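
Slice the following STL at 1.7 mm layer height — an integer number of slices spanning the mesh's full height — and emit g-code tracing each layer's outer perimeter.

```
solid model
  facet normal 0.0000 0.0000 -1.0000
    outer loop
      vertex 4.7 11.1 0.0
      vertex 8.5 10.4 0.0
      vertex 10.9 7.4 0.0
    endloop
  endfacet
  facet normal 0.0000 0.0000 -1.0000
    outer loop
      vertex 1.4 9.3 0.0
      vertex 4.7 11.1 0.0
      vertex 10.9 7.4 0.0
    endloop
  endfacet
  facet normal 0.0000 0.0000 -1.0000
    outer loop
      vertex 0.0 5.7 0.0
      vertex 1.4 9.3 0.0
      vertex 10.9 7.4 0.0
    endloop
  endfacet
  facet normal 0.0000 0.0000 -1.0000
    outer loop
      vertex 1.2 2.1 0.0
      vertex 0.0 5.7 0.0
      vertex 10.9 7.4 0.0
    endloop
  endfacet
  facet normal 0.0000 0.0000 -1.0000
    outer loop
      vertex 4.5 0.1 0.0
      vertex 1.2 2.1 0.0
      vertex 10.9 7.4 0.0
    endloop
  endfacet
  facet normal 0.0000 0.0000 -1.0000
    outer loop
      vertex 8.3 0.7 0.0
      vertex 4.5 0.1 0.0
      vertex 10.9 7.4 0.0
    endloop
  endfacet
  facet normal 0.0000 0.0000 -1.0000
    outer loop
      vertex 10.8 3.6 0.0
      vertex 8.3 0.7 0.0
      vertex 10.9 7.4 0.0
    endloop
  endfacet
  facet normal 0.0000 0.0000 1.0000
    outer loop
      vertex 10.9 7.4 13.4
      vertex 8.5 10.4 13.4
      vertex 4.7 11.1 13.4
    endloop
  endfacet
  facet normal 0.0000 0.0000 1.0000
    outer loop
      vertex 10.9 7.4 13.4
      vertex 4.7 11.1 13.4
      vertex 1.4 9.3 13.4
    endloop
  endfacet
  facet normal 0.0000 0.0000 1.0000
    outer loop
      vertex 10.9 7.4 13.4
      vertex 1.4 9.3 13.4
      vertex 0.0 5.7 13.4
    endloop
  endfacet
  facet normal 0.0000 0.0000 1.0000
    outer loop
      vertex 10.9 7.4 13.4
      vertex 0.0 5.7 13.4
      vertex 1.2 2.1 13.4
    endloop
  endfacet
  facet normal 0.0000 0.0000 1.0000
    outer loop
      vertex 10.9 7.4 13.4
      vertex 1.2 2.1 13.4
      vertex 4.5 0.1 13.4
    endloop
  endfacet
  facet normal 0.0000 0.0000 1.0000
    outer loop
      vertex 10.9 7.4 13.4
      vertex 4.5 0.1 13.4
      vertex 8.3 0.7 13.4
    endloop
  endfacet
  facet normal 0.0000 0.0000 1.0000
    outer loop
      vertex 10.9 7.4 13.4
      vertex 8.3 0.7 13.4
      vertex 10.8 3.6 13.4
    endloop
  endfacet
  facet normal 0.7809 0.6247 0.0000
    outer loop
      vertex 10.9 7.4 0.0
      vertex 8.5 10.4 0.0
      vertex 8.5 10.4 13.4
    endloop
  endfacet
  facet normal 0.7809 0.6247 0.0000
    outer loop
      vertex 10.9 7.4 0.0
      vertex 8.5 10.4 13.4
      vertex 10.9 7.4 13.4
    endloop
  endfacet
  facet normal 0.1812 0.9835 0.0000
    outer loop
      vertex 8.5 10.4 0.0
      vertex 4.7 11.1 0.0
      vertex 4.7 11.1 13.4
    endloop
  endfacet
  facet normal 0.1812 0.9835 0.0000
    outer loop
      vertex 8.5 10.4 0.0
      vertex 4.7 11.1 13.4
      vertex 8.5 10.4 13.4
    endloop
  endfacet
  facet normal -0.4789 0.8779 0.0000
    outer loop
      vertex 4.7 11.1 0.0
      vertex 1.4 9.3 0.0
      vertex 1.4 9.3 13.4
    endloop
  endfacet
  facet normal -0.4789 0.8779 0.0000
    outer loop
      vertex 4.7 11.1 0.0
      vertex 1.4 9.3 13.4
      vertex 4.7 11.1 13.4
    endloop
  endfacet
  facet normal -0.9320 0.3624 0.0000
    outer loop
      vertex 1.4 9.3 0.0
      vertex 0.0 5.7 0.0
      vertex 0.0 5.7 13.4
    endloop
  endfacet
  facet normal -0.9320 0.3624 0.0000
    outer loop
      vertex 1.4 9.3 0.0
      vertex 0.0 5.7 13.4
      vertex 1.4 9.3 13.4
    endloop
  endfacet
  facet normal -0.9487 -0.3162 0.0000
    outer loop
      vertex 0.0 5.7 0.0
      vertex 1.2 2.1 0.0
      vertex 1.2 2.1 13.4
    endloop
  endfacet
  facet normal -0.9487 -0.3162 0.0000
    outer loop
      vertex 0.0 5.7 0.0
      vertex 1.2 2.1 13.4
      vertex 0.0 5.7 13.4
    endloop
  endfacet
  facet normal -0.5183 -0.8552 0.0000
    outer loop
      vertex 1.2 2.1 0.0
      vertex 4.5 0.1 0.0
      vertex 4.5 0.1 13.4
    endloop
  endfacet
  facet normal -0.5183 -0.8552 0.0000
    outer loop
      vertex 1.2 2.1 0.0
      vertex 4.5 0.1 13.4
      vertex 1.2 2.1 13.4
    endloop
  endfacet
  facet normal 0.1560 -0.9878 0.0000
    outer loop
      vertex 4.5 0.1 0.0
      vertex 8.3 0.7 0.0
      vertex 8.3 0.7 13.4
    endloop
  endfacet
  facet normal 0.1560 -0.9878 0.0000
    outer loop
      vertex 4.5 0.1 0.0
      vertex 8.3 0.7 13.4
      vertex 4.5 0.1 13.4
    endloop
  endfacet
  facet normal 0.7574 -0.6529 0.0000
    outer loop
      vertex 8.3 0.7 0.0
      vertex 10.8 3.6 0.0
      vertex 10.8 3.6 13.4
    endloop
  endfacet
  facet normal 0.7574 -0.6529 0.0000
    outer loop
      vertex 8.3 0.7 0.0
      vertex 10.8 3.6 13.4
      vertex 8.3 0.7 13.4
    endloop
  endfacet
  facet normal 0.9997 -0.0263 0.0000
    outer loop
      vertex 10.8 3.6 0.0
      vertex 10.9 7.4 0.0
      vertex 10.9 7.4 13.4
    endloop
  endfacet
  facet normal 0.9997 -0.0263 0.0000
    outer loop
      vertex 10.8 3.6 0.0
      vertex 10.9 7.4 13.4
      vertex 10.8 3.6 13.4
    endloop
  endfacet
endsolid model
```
; perimeter-only toolpath
G21 ; units = mm
G90 ; absolute positioning
G28 ; home
; layer 1
G0 Z1.7
G0 X10.9 Y7.4
G1 X8.5 Y10.4
G1 X4.7 Y11.1
G1 X1.4 Y9.3
G1 X0.0 Y5.7
G1 X1.2 Y2.1
G1 X4.5 Y0.1
G1 X8.3 Y0.7
G1 X10.8 Y3.6
G1 X10.9 Y7.4
; layer 2
G0 Z3.4
G0 X10.9 Y7.4
G1 X8.5 Y10.4
G1 X4.7 Y11.1
G1 X1.4 Y9.3
G1 X0.0 Y5.7
G1 X1.2 Y2.1
G1 X4.5 Y0.1
G1 X8.3 Y0.7
G1 X10.8 Y3.6
G1 X10.9 Y7.4
; layer 3
G0 Z5.0
G0 X10.9 Y7.4
G1 X8.5 Y10.4
G1 X4.7 Y11.1
G1 X1.4 Y9.3
G1 X0.0 Y5.7
G1 X1.2 Y2.1
G1 X4.5 Y0.1
G1 X8.3 Y0.7
G1 X10.8 Y3.6
G1 X10.9 Y7.4
; layer 4
G0 Z6.7
G0 X10.9 Y7.4
G1 X8.5 Y10.4
G1 X4.7 Y11.1
G1 X1.4 Y9.3
G1 X0.0 Y5.7
G1 X1.2 Y2.1
G1 X4.5 Y0.1
G1 X8.3 Y0.7
G1 X10.8 Y3.6
G1 X10.9 Y7.4
; layer 5
G0 Z8.4
G0 X10.9 Y7.4
G1 X8.5 Y10.4
G1 X4.7 Y11.1
G1 X1.4 Y9.3
G1 X0.0 Y5.7
G1 X1.2 Y2.1
G1 X4.5 Y0.1
G1 X8.3 Y0.7
G1 X10.8 Y3.6
G1 X10.9 Y7.4
; layer 6
G0 Z10.1
G0 X10.9 Y7.4
G1 X8.5 Y10.4
G1 X4.7 Y11.1
G1 X1.4 Y9.3
G1 X0.0 Y5.7
G1 X1.2 Y2.1
G1 X4.5 Y0.1
G1 X8.3 Y0.7
G1 X10.8 Y3.6
G1 X10.9 Y7.4
; layer 7
G0 Z11.7
G0 X10.9 Y7.4
G1 X8.5 Y10.4
G1 X4.7 Y11.1
G1 X1.4 Y9.3
G1 X0.0 Y5.7
G1 X1.2 Y2.1
G1 X4.5 Y0.1
G1 X8.3 Y0.7
G1 X10.8 Y3.6
G1 X10.9 Y7.4
; layer 8
G0 Z13.4
G0 X10.9 Y7.4
G1 X8.5 Y10.4
G1 X4.7 Y11.1
G1 X1.4 Y9.3
G1 X0.0 Y5.7
G1 X1.2 Y2.1
G1 X4.5 Y0.1
G1 X8.3 Y0.7
G1 X10.8 Y3.6
G1 X10.9 Y7.4
M2 ; end

The solid is a regular 9-sided prism (a cylinder approximated with 9 flat sides), circumscribed radius ≈ 5.6 mm, height ≈ 13.4 mm. Slicing at Δz = 1.7 mm — 8 equal slices spanning the solid's height, so layer i sits at z = i·h/8 — gives 8 non-empty perimeters. Each is a 9-segment closed polygon; G0 lifts to the layer z and rapids to the start vertex, then G1 traces the edges.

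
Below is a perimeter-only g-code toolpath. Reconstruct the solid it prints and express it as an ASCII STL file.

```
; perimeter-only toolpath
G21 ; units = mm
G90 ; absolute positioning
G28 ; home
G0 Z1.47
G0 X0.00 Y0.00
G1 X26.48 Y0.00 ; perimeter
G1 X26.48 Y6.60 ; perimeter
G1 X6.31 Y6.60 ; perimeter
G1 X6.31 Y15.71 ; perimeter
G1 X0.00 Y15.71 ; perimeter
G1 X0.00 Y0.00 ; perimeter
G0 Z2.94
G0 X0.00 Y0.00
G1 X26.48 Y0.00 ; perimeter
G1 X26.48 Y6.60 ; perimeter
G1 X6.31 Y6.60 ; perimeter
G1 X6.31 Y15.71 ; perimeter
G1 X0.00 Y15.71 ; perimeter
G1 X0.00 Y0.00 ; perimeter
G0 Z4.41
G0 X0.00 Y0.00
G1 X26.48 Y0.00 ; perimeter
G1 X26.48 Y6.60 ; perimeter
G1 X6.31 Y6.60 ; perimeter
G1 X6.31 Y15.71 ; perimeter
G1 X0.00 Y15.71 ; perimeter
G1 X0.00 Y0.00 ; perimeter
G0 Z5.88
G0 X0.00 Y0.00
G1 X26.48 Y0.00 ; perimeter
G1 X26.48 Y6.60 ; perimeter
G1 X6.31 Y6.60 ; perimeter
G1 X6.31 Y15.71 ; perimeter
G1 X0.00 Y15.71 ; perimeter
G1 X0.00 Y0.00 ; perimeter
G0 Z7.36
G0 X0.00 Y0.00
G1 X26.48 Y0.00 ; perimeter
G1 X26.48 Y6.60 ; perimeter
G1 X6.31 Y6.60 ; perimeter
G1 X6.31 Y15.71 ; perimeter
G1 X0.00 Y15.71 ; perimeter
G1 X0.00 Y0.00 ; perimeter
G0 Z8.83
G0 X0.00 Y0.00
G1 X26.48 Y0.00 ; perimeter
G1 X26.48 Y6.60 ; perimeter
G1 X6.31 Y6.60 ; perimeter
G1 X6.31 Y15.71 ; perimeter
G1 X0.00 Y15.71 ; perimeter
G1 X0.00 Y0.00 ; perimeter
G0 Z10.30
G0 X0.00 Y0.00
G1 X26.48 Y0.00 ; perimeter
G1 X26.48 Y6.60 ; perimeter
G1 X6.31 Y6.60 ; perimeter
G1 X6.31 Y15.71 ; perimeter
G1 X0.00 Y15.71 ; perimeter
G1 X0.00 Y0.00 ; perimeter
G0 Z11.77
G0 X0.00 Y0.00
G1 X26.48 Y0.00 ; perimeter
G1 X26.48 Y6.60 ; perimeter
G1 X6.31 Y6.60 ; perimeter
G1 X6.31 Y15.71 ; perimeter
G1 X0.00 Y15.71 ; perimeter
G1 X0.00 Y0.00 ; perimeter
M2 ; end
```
solid part
  facet normal 0.0000 0.0000 -1.0000
    outer loop
      vertex 26.48 6.60 0.00
      vertex 26.48 0.00 0.00
      vertex 0.00 0.00 0.00
    endloop
  endfacet
  facet normal 0.0000 0.0000 -1.0000
    outer loop
      vertex 6.31 6.60 0.00
      vertex 26.48 6.60 0.00
      vertex 0.00 0.00 0.00
    endloop
  endfacet
  facet normal 0.0000 0.0000 -1.0000
    outer loop
      vertex 6.31 15.71 0.00
      vertex 6.31 6.60 0.00
      vertex 0.00 0.00 0.00
    endloop
  endfacet
  facet normal 0.0000 0.0000 -1.0000
    outer loop
      vertex 0.00 15.71 0.00
      vertex 6.31 15.71 0.00
      vertex 0.00 0.00 0.00
    endloop
  endfacet
  facet normal 0.0000 0.0000 1.0000
    outer loop
      vertex 0.00 0.00 11.77
      vertex 26.48 0.00 11.77
      vertex 26.48 6.60 11.77
    endloop
  endfacet
  facet normal 0.0000 0.0000 1.0000
    outer loop
      vertex 0.00 0.00 11.77
      vertex 26.48 6.60 11.77
      vertex 6.31 6.60 11.77
    endloop
  endfacet
  facet normal 0.0000 0.0000 1.0000
    outer loop
      vertex 0.00 0.00 11.77
      vertex 6.31 6.60 11.77
      vertex 6.31 15.71 11.77
    endloop
  endfacet
  facet normal 0.0000 0.0000 1.0000
    outer loop
      vertex 0.00 0.00 11.77
      vertex 6.31 15.71 11.77
      vertex 0.00 15.71 11.77
    endloop
  endfacet
  facet normal 0.0000 -1.0000 0.0000
    outer loop
      vertex 0.00 0.00 0.00
      vertex 26.48 0.00 0.00
      vertex 26.48 0.00 11.77
    endloop
  endfacet
  facet normal 0.0000 -1.0000 0.0000
    outer loop
      vertex 0.00 0.00 0.00
      vertex 26.48 0.00 11.77
      vertex 0.00 0.00 11.77
    endloop
  endfacet
  facet normal 1.0000 0.0000 0.0000
    outer loop
      vertex 26.48 0.00 0.00
      vertex 26.48 6.60 0.00
      vertex 26.48 6.60 11.77
    endloop
  endfacet
  facet normal 1.0000 0.0000 0.0000
    outer loop
      vertex 26.48 0.00 0.00
      vertex 26.48 6.60 11.77
      vertex 26.48 0.00 11.77
    endloop
  endfacet
  facet normal 0.0000 1.0000 0.0000
    outer loop
      vertex 26.48 6.60 0.00
      vertex 6.31 6.60 0.00
      vertex 6.31 6.60 11.77
    endloop
  endfacet
  facet normal 0.0000 1.0000 0.0000
    outer loop
      vertex 26.48 6.60 0.00
      vertex 6.31 6.60 11.77
      vertex 26.48 6.60 11.77
    endloop
  endfacet
  facet normal 1.0000 0.0000 0.0000
    outer loop
      vertex 6.31 6.60 0.00
      vertex 6.31 15.71 0.00
      vertex 6.31 15.71 11.77
    endloop
  endfacet
  facet normal 1.0000 0.0000 0.0000
    outer loop
      vertex 6.31 6.60 0.00
      vertex 6.31 15.71 11.77
      vertex 6.31 6.60 11.77
    endloop
  endfacet
  facet normal 0.0000 1.0000 0.0000
    outer loop
      vertex 6.31 15.71 0.00
      vertex 0.00 15.71 0.00
      vertex 0.00 15.71 11.77
    endloop
  endfacet
  facet normal 0.0000 1.0000 0.0000
    outer loop
      vertex 6.31 15.71 0.00
      vertex 0.00 15.71 11.77
      vertex 6.31 15.71 11.77
    endloop
  endfacet
  facet normal -1.0000 0.0000 0.0000
    outer loop
      vertex 0.00 15.71 0.00
      vertex 0.00 0.00 0.00
      vertex 0.00 0.00 11.77
    endloop
  endfacet
  facet normal -1.0000 0.0000 0.0000
    outer loop
      vertex 0.00 15.71 0.00
      vertex 0.00 0.00 11.77
      vertex 0.00 15.71 11.77
    endloop
  endfacet
endsolid part

The G0 Z moves step by Δz≈1.47 mm. Every layer's G1 loop is the same polygon, so the solid is a straight extrusion of it from z=0 to z≈11.8. Closing with flat bottom and top caps and triangulating gives 20 facets — an L-shaped prism: outer 26.5 × 15.7 mm, arm thicknesses ≈ 6.6 mm (horizontal) and 6.31 mm (vertical), extruded 11.8 mm in z.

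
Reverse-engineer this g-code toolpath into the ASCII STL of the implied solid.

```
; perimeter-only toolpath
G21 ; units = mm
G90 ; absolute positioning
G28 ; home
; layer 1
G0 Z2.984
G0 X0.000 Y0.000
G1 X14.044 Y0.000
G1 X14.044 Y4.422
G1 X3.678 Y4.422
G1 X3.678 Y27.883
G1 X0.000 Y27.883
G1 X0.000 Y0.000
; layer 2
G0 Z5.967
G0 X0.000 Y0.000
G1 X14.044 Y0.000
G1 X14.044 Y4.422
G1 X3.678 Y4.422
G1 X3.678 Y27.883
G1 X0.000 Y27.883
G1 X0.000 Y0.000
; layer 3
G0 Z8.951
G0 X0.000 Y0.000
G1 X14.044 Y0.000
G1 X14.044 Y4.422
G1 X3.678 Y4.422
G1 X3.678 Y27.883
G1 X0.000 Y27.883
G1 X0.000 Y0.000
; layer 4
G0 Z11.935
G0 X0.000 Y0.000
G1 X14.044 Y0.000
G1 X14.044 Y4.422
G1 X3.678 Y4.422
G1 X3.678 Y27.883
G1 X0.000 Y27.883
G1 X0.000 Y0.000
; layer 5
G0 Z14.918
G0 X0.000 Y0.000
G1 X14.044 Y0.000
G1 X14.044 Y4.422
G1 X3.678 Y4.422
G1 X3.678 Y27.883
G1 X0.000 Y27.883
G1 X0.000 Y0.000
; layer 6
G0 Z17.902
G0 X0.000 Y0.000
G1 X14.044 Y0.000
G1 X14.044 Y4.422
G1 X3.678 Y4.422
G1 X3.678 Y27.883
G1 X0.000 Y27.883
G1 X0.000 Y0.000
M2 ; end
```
solid part
  facet normal 0.0000 0.0000 -1.0000
    outer loop
      vertex 14.044 4.422 0.000
      vertex 14.044 0.000 0.000
      vertex 0.000 0.000 0.000
    endloop
  endfacet
  facet normal 0.0000 0.0000 -1.0000
    outer loop
      vertex 3.678 4.422 0.000
      vertex 14.044 4.422 0.000
      vertex 0.000 0.000 0.000
    endloop
  endfacet
  facet normal 0.0000 0.0000 -1.0000
    outer loop
      vertex 3.678 27.883 0.000
      vertex 3.678 4.422 0.000
      vertex 0.000 0.000 0.000
    endloop
  endfacet
  facet normal 0.0000 0.0000 -1.0000
    outer loop
      vertex 0.000 27.883 0.000
      vertex 3.678 27.883 0.000
      vertex 0.000 0.000 0.000
    endloop
  endfacet
  facet normal 0.0000 0.0000 1.0000
    outer loop
      vertex 0.000 0.000 17.902
      vertex 14.044 0.000 17.902
      vertex 14.044 4.422 17.902
    endloop
  endfacet
  facet normal 0.0000 0.0000 1.0000
    outer loop
      vertex 0.000 0.000 17.902
      vertex 14.044 4.422 17.902
      vertex 3.678 4.422 17.902
    endloop
  endfacet
  facet normal 0.0000 0.0000 1.0000
    outer loop
      vertex 0.000 0.000 17.902
      vertex 3.678 4.422 17.902
      vertex 3.678 27.883 17.902
    endloop
  endfacet
  facet normal 0.0000 0.0000 1.0000
    outer loop
      vertex 0.000 0.000 17.902
      vertex 3.678 27.883 17.902
      vertex 0.000 27.883 17.902
    endloop
  endfacet
  facet normal 0.0000 -1.0000 0.0000
    outer loop
      vertex 0.000 0.000 0.000
      vertex 14.044 0.000 0.000
      vertex 14.044 0.000 17.902
    endloop
  endfacet
  facet normal 0.0000 -1.0000 0.0000
    outer loop
      vertex 0.000 0.000 0.000
      vertex 14.044 0.000 17.902
      vertex 0.000 0.000 17.902
    endloop
  endfacet
  facet normal 1.0000 0.0000 0.0000
    outer loop
      vertex 14.044 0.000 0.000
      vertex 14.044 4.422 0.000
      vertex 14.044 4.422 17.902
    endloop
  endfacet
  facet normal 1.0000 0.0000 0.0000
    outer loop
      vertex 14.044 0.000 0.000
      vertex 14.044 4.422 17.902
      vertex 14.044 0.000 17.902
    endloop
  endfacet
  facet normal 0.0000 1.0000 0.0000
    outer loop
      vertex 14.044 4.422 0.000
      vertex 3.678 4.422 0.000
      vertex 3.678 4.422 17.902
    endloop
  endfacet
  facet normal 0.0000 1.0000 0.0000
    outer loop
      vertex 14.044 4.422 0.000
      vertex 3.678 4.422 17.902
      vertex 14.044 4.422 17.902
    endloop
  endfacet
  facet normal 1.0000 0.0000 0.0000
    outer loop
      vertex 3.678 4.422 0.000
      vertex 3.678 27.883 0.000
      vertex 3.678 27.883 17.902
    endloop
  endfacet
  facet normal 1.0000 0.0000 0.0000
    outer loop
      vertex 3.678 4.422 0.000
      vertex 3.678 27.883 17.902
      vertex 3.678 4.422 17.902
    endloop
  endfacet
  facet normal 0.0000 1.0000 0.0000
    outer loop
      vertex 3.678 27.883 0.000
      vertex 0.000 27.883 0.000
      vertex 0.000 27.883 17.902
    endloop
  endfacet
  facet normal 0.0000 1.0000 0.0000
    outer loop
      vertex 3.678 27.883 0.000
      vertex 0.000 27.883 17.902
      vertex 3.678 27.883 17.902
    endloop
  endfacet
  facet normal -1.0000 0.0000 0.0000
    outer loop
      vertex 0.000 27.883 0.000
      vertex 0.000 0.000 0.000
      vertex 0.000 0.000 17.902
    endloop
  endfacet
  facet normal -1.0000 0.0000 0.0000
    outer loop
      vertex 0.000 27.883 0.000
      vertex 0.000 0.000 17.902
      vertex 0.000 27.883 17.902
    endloop
  endfacet
endsolid part

The G0 Z moves step by Δz≈2.984 mm. Every layer's G1 loop is the same polygon, so the solid is a straight extrusion of it from z=0 to z≈17.9. Closing with flat bottom and top caps and triangulating gives 20 facets — an L-shaped prism: outer 14 × 27.9 mm, arm thicknesses ≈ 4.42 mm (horizontal) and 3.68 mm (vertical), extruded 17.9 mm in z.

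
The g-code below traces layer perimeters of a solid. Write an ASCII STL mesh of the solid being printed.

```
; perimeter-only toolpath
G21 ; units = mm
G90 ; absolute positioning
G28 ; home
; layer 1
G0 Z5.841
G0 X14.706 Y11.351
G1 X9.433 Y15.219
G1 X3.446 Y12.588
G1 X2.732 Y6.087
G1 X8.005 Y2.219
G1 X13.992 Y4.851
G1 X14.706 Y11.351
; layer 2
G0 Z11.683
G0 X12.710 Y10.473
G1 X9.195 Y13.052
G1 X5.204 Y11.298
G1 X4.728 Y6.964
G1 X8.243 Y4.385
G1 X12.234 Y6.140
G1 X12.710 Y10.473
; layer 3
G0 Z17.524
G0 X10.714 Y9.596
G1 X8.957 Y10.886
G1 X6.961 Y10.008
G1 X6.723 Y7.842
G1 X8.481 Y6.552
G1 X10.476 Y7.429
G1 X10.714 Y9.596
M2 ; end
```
solid part
  facet normal 0.0000 0.0000 -1.0000
    outer loop
      vertex 1.689 13.877 0.000
      vertex 9.671 17.386 0.000
      vertex 16.701 12.228 0.000
    endloop
  endfacet
  facet normal 0.0000 0.0000 -1.0000
    outer loop
      vertex 0.737 5.210 0.000
      vertex 1.689 13.877 0.000
      vertex 16.701 12.228 0.000
    endloop
  endfacet
  facet normal 0.0000 0.0000 -1.0000
    outer loop
      vertex 7.767 0.052 0.000
      vertex 0.737 5.210 0.000
      vertex 16.701 12.228 0.000
    endloop
  endfacet
  facet normal 0.0000 0.0000 -1.0000
    outer loop
      vertex 15.749 3.561 0.000
      vertex 7.767 0.052 0.000
      vertex 16.701 12.228 0.000
    endloop
  endfacet
  facet normal 0.5629 0.7672 0.3075
    outer loop
      vertex 16.701 12.228 0.000
      vertex 9.671 17.386 0.000
      vertex 8.719 8.719 23.366
    endloop
  endfacet
  facet normal -0.3829 0.8711 0.3075
    outer loop
      vertex 9.671 17.386 0.000
      vertex 1.689 13.877 0.000
      vertex 8.719 8.719 23.366
    endloop
  endfacet
  facet normal -0.9459 0.1039 0.3075
    outer loop
      vertex 1.689 13.877 0.000
      vertex 0.737 5.210 0.000
      vertex 8.719 8.719 23.366
    endloop
  endfacet
  facet normal -0.5629 -0.7672 0.3075
    outer loop
      vertex 0.737 5.210 0.000
      vertex 7.767 0.052 0.000
      vertex 8.719 8.719 23.366
    endloop
  endfacet
  facet normal 0.3829 -0.8711 0.3075
    outer loop
      vertex 7.767 0.052 0.000
      vertex 15.749 3.561 0.000
      vertex 8.719 8.719 23.366
    endloop
  endfacet
  facet normal 0.9459 -0.1039 0.3075
    outer loop
      vertex 15.749 3.561 0.000
      vertex 16.701 12.228 0.000
      vertex 8.719 8.719 23.366
    endloop
  endfacet
endsolid part

The G0 Z moves step by Δz≈5.841 mm. The G1 loops shrink linearly with z, so the solid tapers from its base footprint up to z≈23.4. Closing with a flat bottom cap and the tapered top and triangulating gives 10 facets — a regular 6-sided pyramid, base circumscribed radius ≈ 8.72 mm, apex at z ≈ 23.4 mm.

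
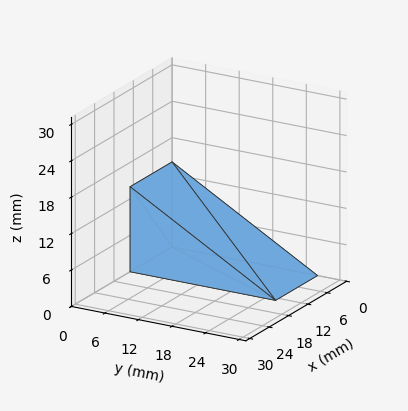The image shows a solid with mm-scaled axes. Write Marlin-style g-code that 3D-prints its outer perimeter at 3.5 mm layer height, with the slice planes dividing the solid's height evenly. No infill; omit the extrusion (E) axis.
Reading the render: the shape is a wedge (ramp): 13 × 26 mm base, rising to 14 mm along the y=0 edge and sloping linearly to z=0 at y=26 (dimensions read to the nearest mm from the axis ticks). For the g-code, the solid's height is divided into equal slices at the stated Δz and each level perimeter traced with G1 moves after a G0 lift.

; perimeter-only toolpath
G21 ; units = mm
G90 ; absolute positioning
G28 ; home
; layer 1
G0 Z3.5
G0 X0.0 Y0.0
G1 X13.0 Y0.0
G1 X13.0 Y19.5
G1 X0.0 Y19.5
G1 X0.0 Y0.0
; layer 2
G0 Z7.0
G0 X0.0 Y0.0
G1 X13.0 Y0.0
G1 X13.0 Y13.0
G1 X0.0 Y13.0
G1 X0.0 Y0.0
; layer 3
G0 Z10.5
G0 X0.0 Y0.0
G1 X13.0 Y0.0
G1 X13.0 Y6.5
G1 X0.0 Y6.5
G1 X0.0 Y0.0
M2 ; end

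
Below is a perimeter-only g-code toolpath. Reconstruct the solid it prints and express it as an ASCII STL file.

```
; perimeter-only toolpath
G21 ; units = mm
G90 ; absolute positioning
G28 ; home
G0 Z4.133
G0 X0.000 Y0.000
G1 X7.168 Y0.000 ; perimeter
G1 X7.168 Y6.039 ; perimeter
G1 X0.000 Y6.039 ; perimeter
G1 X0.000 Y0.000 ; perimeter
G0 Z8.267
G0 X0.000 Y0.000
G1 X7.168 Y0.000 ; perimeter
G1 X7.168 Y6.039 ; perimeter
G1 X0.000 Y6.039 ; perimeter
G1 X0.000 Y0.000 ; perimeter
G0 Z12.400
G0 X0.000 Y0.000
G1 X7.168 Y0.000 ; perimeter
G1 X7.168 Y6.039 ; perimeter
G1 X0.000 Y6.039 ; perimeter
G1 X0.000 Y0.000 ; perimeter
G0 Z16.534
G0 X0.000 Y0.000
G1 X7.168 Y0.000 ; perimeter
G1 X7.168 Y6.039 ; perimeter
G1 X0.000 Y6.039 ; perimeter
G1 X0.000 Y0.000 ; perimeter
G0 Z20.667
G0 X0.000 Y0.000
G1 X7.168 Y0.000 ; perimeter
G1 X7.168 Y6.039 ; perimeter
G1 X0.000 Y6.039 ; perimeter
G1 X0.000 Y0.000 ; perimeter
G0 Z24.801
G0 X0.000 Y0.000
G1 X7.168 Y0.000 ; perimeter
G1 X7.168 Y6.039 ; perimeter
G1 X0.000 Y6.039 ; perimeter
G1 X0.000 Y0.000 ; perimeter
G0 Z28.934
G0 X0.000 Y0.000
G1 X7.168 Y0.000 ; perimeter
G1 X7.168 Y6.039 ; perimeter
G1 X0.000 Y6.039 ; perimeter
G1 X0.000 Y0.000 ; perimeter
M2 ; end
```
solid part
  facet normal 0.0000 0.0000 -1.0000
    outer loop
      vertex 7.168 6.039 0.000
      vertex 7.168 0.000 0.000
      vertex 0.000 0.000 0.000
    endloop
  endfacet
  facet normal 0.0000 0.0000 -1.0000
    outer loop
      vertex 0.000 6.039 0.000
      vertex 7.168 6.039 0.000
      vertex 0.000 0.000 0.000
    endloop
  endfacet
  facet normal 0.0000 0.0000 1.0000
    outer loop
      vertex 0.000 0.000 28.934
      vertex 7.168 0.000 28.934
      vertex 7.168 6.039 28.934
    endloop
  endfacet
  facet normal 0.0000 0.0000 1.0000
    outer loop
      vertex 0.000 0.000 28.934
      vertex 7.168 6.039 28.934
      vertex 0.000 6.039 28.934
    endloop
  endfacet
  facet normal 0.0000 -1.0000 0.0000
    outer loop
      vertex 0.000 0.000 0.000
      vertex 7.168 0.000 0.000
      vertex 7.168 0.000 28.934
    endloop
  endfacet
  facet normal 0.0000 -1.0000 0.0000
    outer loop
      vertex 0.000 0.000 0.000
      vertex 7.168 0.000 28.934
      vertex 0.000 0.000 28.934
    endloop
  endfacet
  facet normal 0.0000 1.0000 0.0000
    outer loop
      vertex 7.168 6.039 28.934
      vertex 7.168 6.039 0.000
      vertex 0.000 6.039 0.000
    endloop
  endfacet
  facet normal 0.0000 1.0000 0.0000
    outer loop
      vertex 0.000 6.039 28.934
      vertex 7.168 6.039 28.934
      vertex 0.000 6.039 0.000
    endloop
  endfacet
  facet normal -1.0000 0.0000 0.0000
    outer loop
      vertex 0.000 6.039 28.934
      vertex 0.000 6.039 0.000
      vertex 0.000 0.000 0.000
    endloop
  endfacet
  facet normal -1.0000 0.0000 0.0000
    outer loop
      vertex 0.000 0.000 28.934
      vertex 0.000 6.039 28.934
      vertex 0.000 0.000 0.000
    endloop
  endfacet
  facet normal 1.0000 0.0000 0.0000
    outer loop
      vertex 7.168 0.000 0.000
      vertex 7.168 6.039 0.000
      vertex 7.168 6.039 28.934
    endloop
  endfacet
  facet normal 1.0000 0.0000 0.0000
    outer loop
      vertex 7.168 0.000 0.000
      vertex 7.168 6.039 28.934
      vertex 7.168 0.000 28.934
    endloop
  endfacet
endsolid part

The G0 Z moves step by Δz≈4.133 mm. Every layer's G1 loop is the same polygon, so the solid is a straight extrusion of it from z=0 to z≈28.9. Closing with flat bottom and top caps and triangulating gives 12 facets — a rectangular box, roughly 7.17 × 6.04 mm footprint and 28.9 mm tall.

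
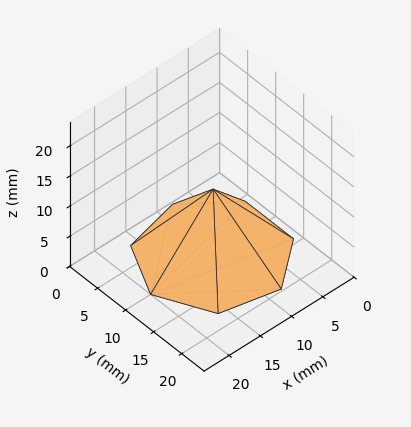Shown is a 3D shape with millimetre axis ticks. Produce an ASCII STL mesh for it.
Reading the render: the shape is a regular 7-sided pyramid, base circumscribed radius ≈ 10 mm, apex at z ≈ 11 mm (dimensions read to the nearest mm from the axis ticks). For the STL, each face is triangulated and given an outward normal.

solid part
  facet normal 0.0000 0.0000 -1.0000
    outer loop
      vertex 7.8 19.7 0.0
      vertex 16.2 17.8 0.0
      vertex 20.0 10.0 0.0
    endloop
  endfacet
  facet normal 0.0000 0.0000 -1.0000
    outer loop
      vertex 1.0 14.3 0.0
      vertex 7.8 19.7 0.0
      vertex 20.0 10.0 0.0
    endloop
  endfacet
  facet normal 0.0000 0.0000 -1.0000
    outer loop
      vertex 1.0 5.7 0.0
      vertex 1.0 14.3 0.0
      vertex 20.0 10.0 0.0
    endloop
  endfacet
  facet normal 0.0000 0.0000 -1.0000
    outer loop
      vertex 7.8 0.3 0.0
      vertex 1.0 5.7 0.0
      vertex 20.0 10.0 0.0
    endloop
  endfacet
  facet normal 0.0000 0.0000 -1.0000
    outer loop
      vertex 16.2 2.2 0.0
      vertex 7.8 0.3 0.0
      vertex 20.0 10.0 0.0
    endloop
  endfacet
  facet normal 0.6961 0.3391 0.6328
    outer loop
      vertex 20.0 10.0 0.0
      vertex 16.2 17.8 0.0
      vertex 10.0 10.0 11.0
    endloop
  endfacet
  facet normal 0.1709 0.7557 0.6322
    outer loop
      vertex 16.2 17.8 0.0
      vertex 7.8 19.7 0.0
      vertex 10.0 10.0 11.0
    endloop
  endfacet
  facet normal -0.4821 0.6071 0.6317
    outer loop
      vertex 7.8 19.7 0.0
      vertex 1.0 14.3 0.0
      vertex 10.0 10.0 11.0
    endloop
  endfacet
  facet normal -0.7740 0.0000 0.6332
    outer loop
      vertex 1.0 14.3 0.0
      vertex 1.0 5.7 0.0
      vertex 10.0 10.0 11.0
    endloop
  endfacet
  facet normal -0.4821 -0.6071 0.6317
    outer loop
      vertex 1.0 5.7 0.0
      vertex 7.8 0.3 0.0
      vertex 10.0 10.0 11.0
    endloop
  endfacet
  facet normal 0.1709 -0.7557 0.6322
    outer loop
      vertex 7.8 0.3 0.0
      vertex 16.2 2.2 0.0
      vertex 10.0 10.0 11.0
    endloop
  endfacet
  facet normal 0.6961 -0.3391 0.6328
    outer loop
      vertex 16.2 2.2 0.0
      vertex 20.0 10.0 0.0
      vertex 10.0 10.0 11.0
    endloop
  endfacet
endsolid part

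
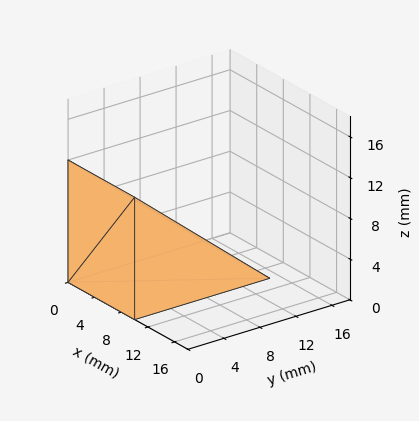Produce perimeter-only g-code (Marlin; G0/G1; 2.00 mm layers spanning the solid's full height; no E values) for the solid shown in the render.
Reading the render: the shape is a wedge (ramp): 10 × 15 mm base, rising to 12 mm along the y=0 edge and sloping linearly to z=0 at y=15 (dimensions read to the nearest mm from the axis ticks). For the g-code, the solid's height is divided into equal slices at the stated Δz and each level perimeter traced with G1 moves after a G0 lift.

; perimeter-only toolpath
G21 ; units = mm
G90 ; absolute positioning
G28 ; home
; layer 1
G0 Z2.00
G0 X0.00 Y0.00
G1 X10.00 Y0.00
G1 X10.00 Y12.50
G1 X0.00 Y12.50
G1 X0.00 Y0.00
; layer 2
G0 Z4.00
G0 X0.00 Y0.00
G1 X10.00 Y0.00
G1 X10.00 Y10.00
G1 X0.00 Y10.00
G1 X0.00 Y0.00
; layer 3
G0 Z6.00
G0 X0.00 Y0.00
G1 X10.00 Y0.00
G1 X10.00 Y7.50
G1 X0.00 Y7.50
G1 X0.00 Y0.00
; layer 4
G0 Z8.00
G0 X0.00 Y0.00
G1 X10.00 Y0.00
G1 X10.00 Y5.00
G1 X0.00 Y5.00
G1 X0.00 Y0.00
; layer 5
G0 Z10.00
G0 X0.00 Y0.00
G1 X10.00 Y0.00
G1 X10.00 Y2.50
G1 X0.00 Y2.50
G1 X0.00 Y0.00
M2 ; end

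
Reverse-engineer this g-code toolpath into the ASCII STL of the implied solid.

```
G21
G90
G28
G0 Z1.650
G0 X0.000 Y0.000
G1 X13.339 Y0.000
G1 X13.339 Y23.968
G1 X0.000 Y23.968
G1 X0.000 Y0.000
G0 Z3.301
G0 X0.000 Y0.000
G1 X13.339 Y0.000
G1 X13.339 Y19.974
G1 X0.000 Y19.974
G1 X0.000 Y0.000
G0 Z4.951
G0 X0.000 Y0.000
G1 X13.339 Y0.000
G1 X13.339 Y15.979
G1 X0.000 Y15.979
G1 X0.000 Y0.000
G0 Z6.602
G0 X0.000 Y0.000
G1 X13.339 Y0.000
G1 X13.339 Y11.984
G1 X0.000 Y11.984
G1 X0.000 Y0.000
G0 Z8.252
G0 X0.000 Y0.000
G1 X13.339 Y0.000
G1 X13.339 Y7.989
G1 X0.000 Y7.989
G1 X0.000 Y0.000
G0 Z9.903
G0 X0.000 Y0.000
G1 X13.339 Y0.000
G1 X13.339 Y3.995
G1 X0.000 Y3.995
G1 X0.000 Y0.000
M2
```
solid part
  facet normal 0.0000 0.0000 -1.0000
    outer loop
      vertex 13.339 27.963 0.000
      vertex 13.339 0.000 0.000
      vertex 0.000 0.000 0.000
    endloop
  endfacet
  facet normal 0.0000 0.0000 -1.0000
    outer loop
      vertex 0.000 27.963 0.000
      vertex 13.339 27.963 0.000
      vertex 0.000 0.000 0.000
    endloop
  endfacet
  facet normal 0.0000 -1.0000 0.0000
    outer loop
      vertex 0.000 0.000 0.000
      vertex 13.339 0.000 0.000
      vertex 13.339 0.000 11.553
    endloop
  endfacet
  facet normal 0.0000 -1.0000 0.0000
    outer loop
      vertex 0.000 0.000 0.000
      vertex 13.339 0.000 11.553
      vertex 0.000 0.000 11.553
    endloop
  endfacet
  facet normal 0.0000 0.3818 0.9242
    outer loop
      vertex 0.000 0.000 11.553
      vertex 13.339 0.000 11.553
      vertex 13.339 27.963 0.000
    endloop
  endfacet
  facet normal 0.0000 0.3818 0.9242
    outer loop
      vertex 0.000 0.000 11.553
      vertex 13.339 27.963 0.000
      vertex 0.000 27.963 0.000
    endloop
  endfacet
  facet normal -1.0000 0.0000 0.0000
    outer loop
      vertex 0.000 0.000 11.553
      vertex 0.000 27.963 0.000
      vertex 0.000 0.000 0.000
    endloop
  endfacet
  facet normal 1.0000 0.0000 0.0000
    outer loop
      vertex 13.339 0.000 0.000
      vertex 13.339 27.963 0.000
      vertex 13.339 0.000 11.553
    endloop
  endfacet
endsolid part

The G0 Z moves step by Δz≈1.650 mm. The G1 loops shrink linearly with z, so the solid tapers from its base footprint up to z≈11.6. Closing with a flat bottom cap and the tapered top and triangulating gives 8 facets — a wedge (ramp): 13.3 × 28 mm base, rising to 11.6 mm along the y=0 edge and sloping linearly to z=0 at y=28.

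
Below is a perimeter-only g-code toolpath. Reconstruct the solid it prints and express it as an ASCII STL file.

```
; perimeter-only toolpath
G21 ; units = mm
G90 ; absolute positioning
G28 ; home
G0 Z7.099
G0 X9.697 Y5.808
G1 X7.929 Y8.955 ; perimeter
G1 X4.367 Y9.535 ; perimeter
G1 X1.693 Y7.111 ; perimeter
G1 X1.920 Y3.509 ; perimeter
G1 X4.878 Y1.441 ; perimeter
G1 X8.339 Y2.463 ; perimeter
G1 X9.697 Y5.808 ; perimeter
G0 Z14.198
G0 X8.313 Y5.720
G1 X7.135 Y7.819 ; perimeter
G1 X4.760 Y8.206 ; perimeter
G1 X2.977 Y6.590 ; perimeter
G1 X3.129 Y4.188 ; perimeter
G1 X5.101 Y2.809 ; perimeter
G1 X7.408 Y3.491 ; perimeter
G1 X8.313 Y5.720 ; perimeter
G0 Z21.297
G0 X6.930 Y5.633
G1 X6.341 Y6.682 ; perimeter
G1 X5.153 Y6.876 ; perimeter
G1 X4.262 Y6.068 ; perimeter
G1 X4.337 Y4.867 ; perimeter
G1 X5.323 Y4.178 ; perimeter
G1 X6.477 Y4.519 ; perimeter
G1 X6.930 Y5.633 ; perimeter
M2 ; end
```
solid part
  facet normal 0.0000 0.0000 -1.0000
    outer loop
      vertex 3.974 10.865 0.000
      vertex 8.724 10.091 0.000
      vertex 11.081 5.895 0.000
    endloop
  endfacet
  facet normal 0.0000 0.0000 -1.0000
    outer loop
      vertex 0.408 7.633 0.000
      vertex 3.974 10.865 0.000
      vertex 11.081 5.895 0.000
    endloop
  endfacet
  facet normal 0.0000 0.0000 -1.0000
    outer loop
      vertex 0.711 2.830 0.000
      vertex 0.408 7.633 0.000
      vertex 11.081 5.895 0.000
    endloop
  endfacet
  facet normal 0.0000 0.0000 -1.0000
    outer loop
      vertex 4.655 0.072 0.000
      vertex 0.711 2.830 0.000
      vertex 11.081 5.895 0.000
    endloop
  endfacet
  facet normal 0.0000 0.0000 -1.0000
    outer loop
      vertex 9.270 1.436 0.000
      vertex 4.655 0.072 0.000
      vertex 11.081 5.895 0.000
    endloop
  endfacet
  facet normal 0.8587 0.4823 0.1733
    outer loop
      vertex 11.081 5.895 0.000
      vertex 8.724 10.091 0.000
      vertex 5.546 5.546 28.396
    endloop
  endfacet
  facet normal 0.1584 0.9720 0.1733
    outer loop
      vertex 8.724 10.091 0.000
      vertex 3.974 10.865 0.000
      vertex 5.546 5.546 28.396
    endloop
  endfacet
  facet normal -0.6614 0.7297 0.1733
    outer loop
      vertex 3.974 10.865 0.000
      vertex 0.408 7.633 0.000
      vertex 5.546 5.546 28.396
    endloop
  endfacet
  facet normal -0.9829 -0.0620 0.1733
    outer loop
      vertex 0.408 7.633 0.000
      vertex 0.711 2.830 0.000
      vertex 5.546 5.546 28.396
    endloop
  endfacet
  facet normal -0.5644 -0.8071 0.1733
    outer loop
      vertex 0.711 2.830 0.000
      vertex 4.655 0.072 0.000
      vertex 5.546 5.546 28.396
    endloop
  endfacet
  facet normal 0.2791 -0.9445 0.1733
    outer loop
      vertex 4.655 0.072 0.000
      vertex 9.270 1.436 0.000
      vertex 5.546 5.546 28.396
    endloop
  endfacet
  facet normal 0.9125 -0.3706 0.1733
    outer loop
      vertex 9.270 1.436 0.000
      vertex 11.081 5.895 0.000
      vertex 5.546 5.546 28.396
    endloop
  endfacet
endsolid part

The G0 Z moves step by Δz≈7.099 mm. The G1 loops shrink linearly with z, so the solid tapers from its base footprint up to z≈28.4. Closing with a flat bottom cap and the tapered top and triangulating gives 12 facets — a regular 7-sided pyramid, base circumscribed radius ≈ 5.55 mm, apex at z ≈ 28.4 mm.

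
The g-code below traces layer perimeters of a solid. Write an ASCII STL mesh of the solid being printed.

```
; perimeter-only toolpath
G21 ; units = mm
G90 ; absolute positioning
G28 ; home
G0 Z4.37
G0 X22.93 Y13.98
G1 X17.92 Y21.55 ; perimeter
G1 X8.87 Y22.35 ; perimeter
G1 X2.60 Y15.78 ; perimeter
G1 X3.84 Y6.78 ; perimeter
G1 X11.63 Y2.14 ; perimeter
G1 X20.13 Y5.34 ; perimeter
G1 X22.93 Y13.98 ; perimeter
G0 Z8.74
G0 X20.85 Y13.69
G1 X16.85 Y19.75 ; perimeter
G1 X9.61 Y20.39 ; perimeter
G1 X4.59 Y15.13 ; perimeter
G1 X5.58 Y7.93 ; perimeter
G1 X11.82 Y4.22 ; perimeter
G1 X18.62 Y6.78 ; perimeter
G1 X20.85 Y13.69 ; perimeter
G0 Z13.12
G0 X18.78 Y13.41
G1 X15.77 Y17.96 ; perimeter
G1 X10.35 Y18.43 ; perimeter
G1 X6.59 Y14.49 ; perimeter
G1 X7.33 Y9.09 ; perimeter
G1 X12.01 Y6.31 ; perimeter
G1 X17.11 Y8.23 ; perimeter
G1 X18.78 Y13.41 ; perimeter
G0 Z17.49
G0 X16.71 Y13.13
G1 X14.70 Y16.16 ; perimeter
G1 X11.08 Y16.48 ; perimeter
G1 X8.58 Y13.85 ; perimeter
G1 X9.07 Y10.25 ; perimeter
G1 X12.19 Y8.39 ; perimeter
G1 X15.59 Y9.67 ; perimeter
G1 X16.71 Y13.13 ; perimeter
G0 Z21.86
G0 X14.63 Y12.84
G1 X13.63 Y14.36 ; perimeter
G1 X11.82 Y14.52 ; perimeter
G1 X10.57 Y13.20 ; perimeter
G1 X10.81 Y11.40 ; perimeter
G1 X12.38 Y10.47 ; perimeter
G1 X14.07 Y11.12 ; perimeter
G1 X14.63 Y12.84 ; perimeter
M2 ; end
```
solid part
  facet normal 0.0000 0.0000 -1.0000
    outer loop
      vertex 8.13 24.31 0.00
      vertex 18.99 23.35 0.00
      vertex 25.00 14.26 0.00
    endloop
  endfacet
  facet normal 0.0000 0.0000 -1.0000
    outer loop
      vertex 0.61 16.42 0.00
      vertex 8.13 24.31 0.00
      vertex 25.00 14.26 0.00
    endloop
  endfacet
  facet normal 0.0000 0.0000 -1.0000
    outer loop
      vertex 2.09 5.62 0.00
      vertex 0.61 16.42 0.00
      vertex 25.00 14.26 0.00
    endloop
  endfacet
  facet normal 0.0000 0.0000 -1.0000
    outer loop
      vertex 11.45 0.05 0.00
      vertex 2.09 5.62 0.00
      vertex 25.00 14.26 0.00
    endloop
  endfacet
  facet normal 0.0000 0.0000 -1.0000
    outer loop
      vertex 21.65 3.89 0.00
      vertex 11.45 0.05 0.00
      vertex 25.00 14.26 0.00
    endloop
  endfacet
  facet normal 0.7659 0.5064 0.3961
    outer loop
      vertex 25.00 14.26 0.00
      vertex 18.99 23.35 0.00
      vertex 12.56 12.56 26.23
    endloop
  endfacet
  facet normal 0.0809 0.9147 0.3961
    outer loop
      vertex 18.99 23.35 0.00
      vertex 8.13 24.31 0.00
      vertex 12.56 12.56 26.23
    endloop
  endfacet
  facet normal -0.6647 0.6335 0.3960
    outer loop
      vertex 8.13 24.31 0.00
      vertex 0.61 16.42 0.00
      vertex 12.56 12.56 26.23
    endloop
  endfacet
  facet normal -0.9097 -0.1247 0.3961
    outer loop
      vertex 0.61 16.42 0.00
      vertex 2.09 5.62 0.00
      vertex 12.56 12.56 26.23
    endloop
  endfacet
  facet normal -0.4695 -0.7890 0.3962
    outer loop
      vertex 2.09 5.62 0.00
      vertex 11.45 0.05 0.00
      vertex 12.56 12.56 26.23
    endloop
  endfacet
  facet normal 0.3235 -0.8593 0.3961
    outer loop
      vertex 11.45 0.05 0.00
      vertex 21.65 3.89 0.00
      vertex 12.56 12.56 26.23
    endloop
  endfacet
  facet normal 0.8737 -0.2823 0.3961
    outer loop
      vertex 21.65 3.89 0.00
      vertex 25.00 14.26 0.00
      vertex 12.56 12.56 26.23
    endloop
  endfacet
endsolid part

The G0 Z moves step by Δz≈4.37 mm. The G1 loops shrink linearly with z, so the solid tapers from its base footprint up to z≈26.2. Closing with a flat bottom cap and the tapered top and triangulating gives 12 facets — a regular 7-sided pyramid, base circumscribed radius ≈ 12.6 mm, apex at z ≈ 26.2 mm.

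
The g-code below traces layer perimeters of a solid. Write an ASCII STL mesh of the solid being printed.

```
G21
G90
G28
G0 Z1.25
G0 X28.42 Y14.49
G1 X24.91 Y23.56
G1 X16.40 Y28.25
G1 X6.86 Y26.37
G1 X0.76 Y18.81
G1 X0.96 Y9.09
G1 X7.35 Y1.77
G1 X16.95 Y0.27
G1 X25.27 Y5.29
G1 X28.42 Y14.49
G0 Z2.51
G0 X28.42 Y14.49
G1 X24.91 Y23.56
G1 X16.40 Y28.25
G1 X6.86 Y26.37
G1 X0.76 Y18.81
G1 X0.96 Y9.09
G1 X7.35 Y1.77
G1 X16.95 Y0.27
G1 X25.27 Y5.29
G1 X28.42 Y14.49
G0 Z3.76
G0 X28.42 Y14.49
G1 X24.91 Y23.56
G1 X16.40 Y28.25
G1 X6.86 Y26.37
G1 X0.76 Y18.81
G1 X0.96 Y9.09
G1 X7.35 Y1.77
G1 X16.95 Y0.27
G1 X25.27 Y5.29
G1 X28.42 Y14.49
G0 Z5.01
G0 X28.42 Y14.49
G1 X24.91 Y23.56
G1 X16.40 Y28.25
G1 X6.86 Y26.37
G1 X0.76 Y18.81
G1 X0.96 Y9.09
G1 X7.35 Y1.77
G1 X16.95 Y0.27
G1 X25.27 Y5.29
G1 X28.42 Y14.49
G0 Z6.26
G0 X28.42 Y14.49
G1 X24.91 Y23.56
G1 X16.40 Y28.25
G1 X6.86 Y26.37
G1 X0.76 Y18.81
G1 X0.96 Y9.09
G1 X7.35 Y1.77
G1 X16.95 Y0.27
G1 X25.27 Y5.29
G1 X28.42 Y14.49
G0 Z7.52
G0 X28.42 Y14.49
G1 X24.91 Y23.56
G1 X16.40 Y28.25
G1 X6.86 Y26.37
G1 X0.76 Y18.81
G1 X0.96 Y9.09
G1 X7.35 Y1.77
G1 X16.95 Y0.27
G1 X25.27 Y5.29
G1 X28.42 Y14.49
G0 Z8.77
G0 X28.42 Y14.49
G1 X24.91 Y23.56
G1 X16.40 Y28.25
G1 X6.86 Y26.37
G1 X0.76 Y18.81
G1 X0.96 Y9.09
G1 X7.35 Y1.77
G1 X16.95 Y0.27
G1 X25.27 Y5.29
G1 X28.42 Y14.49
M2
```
solid part
  facet normal 0.0000 0.0000 -1.0000
    outer loop
      vertex 16.40 28.25 0.00
      vertex 24.91 23.56 0.00
      vertex 28.42 14.49 0.00
    endloop
  endfacet
  facet normal 0.0000 0.0000 -1.0000
    outer loop
      vertex 6.86 26.37 0.00
      vertex 16.40 28.25 0.00
      vertex 28.42 14.49 0.00
    endloop
  endfacet
  facet normal 0.0000 0.0000 -1.0000
    outer loop
      vertex 0.76 18.81 0.00
      vertex 6.86 26.37 0.00
      vertex 28.42 14.49 0.00
    endloop
  endfacet
  facet normal 0.0000 0.0000 -1.0000
    outer loop
      vertex 0.96 9.09 0.00
      vertex 0.76 18.81 0.00
      vertex 28.42 14.49 0.00
    endloop
  endfacet
  facet normal 0.0000 0.0000 -1.0000
    outer loop
      vertex 7.35 1.77 0.00
      vertex 0.96 9.09 0.00
      vertex 28.42 14.49 0.00
    endloop
  endfacet
  facet normal 0.0000 0.0000 -1.0000
    outer loop
      vertex 16.95 0.27 0.00
      vertex 7.35 1.77 0.00
      vertex 28.42 14.49 0.00
    endloop
  endfacet
  facet normal 0.0000 0.0000 -1.0000
    outer loop
      vertex 25.27 5.29 0.00
      vertex 16.95 0.27 0.00
      vertex 28.42 14.49 0.00
    endloop
  endfacet
  facet normal 0.0000 0.0000 1.0000
    outer loop
      vertex 28.42 14.49 8.77
      vertex 24.91 23.56 8.77
      vertex 16.40 28.25 8.77
    endloop
  endfacet
  facet normal 0.0000 0.0000 1.0000
    outer loop
      vertex 28.42 14.49 8.77
      vertex 16.40 28.25 8.77
      vertex 6.86 26.37 8.77
    endloop
  endfacet
  facet normal 0.0000 0.0000 1.0000
    outer loop
      vertex 28.42 14.49 8.77
      vertex 6.86 26.37 8.77
      vertex 0.76 18.81 8.77
    endloop
  endfacet
  facet normal 0.0000 0.0000 1.0000
    outer loop
      vertex 28.42 14.49 8.77
      vertex 0.76 18.81 8.77
      vertex 0.96 9.09 8.77
    endloop
  endfacet
  facet normal 0.0000 0.0000 1.0000
    outer loop
      vertex 28.42 14.49 8.77
      vertex 0.96 9.09 8.77
      vertex 7.35 1.77 8.77
    endloop
  endfacet
  facet normal 0.0000 0.0000 1.0000
    outer loop
      vertex 28.42 14.49 8.77
      vertex 7.35 1.77 8.77
      vertex 16.95 0.27 8.77
    endloop
  endfacet
  facet normal 0.0000 0.0000 1.0000
    outer loop
      vertex 28.42 14.49 8.77
      vertex 16.95 0.27 8.77
      vertex 25.27 5.29 8.77
    endloop
  endfacet
  facet normal 0.9326 0.3609 0.0000
    outer loop
      vertex 28.42 14.49 0.00
      vertex 24.91 23.56 0.00
      vertex 24.91 23.56 8.77
    endloop
  endfacet
  facet normal 0.9326 0.3609 0.0000
    outer loop
      vertex 28.42 14.49 0.00
      vertex 24.91 23.56 8.77
      vertex 28.42 14.49 8.77
    endloop
  endfacet
  facet normal 0.4827 0.8758 0.0000
    outer loop
      vertex 24.91 23.56 0.00
      vertex 16.40 28.25 0.00
      vertex 16.40 28.25 8.77
    endloop
  endfacet
  facet normal 0.4827 0.8758 0.0000
    outer loop
      vertex 24.91 23.56 0.00
      vertex 16.40 28.25 8.77
      vertex 24.91 23.56 8.77
    endloop
  endfacet
  facet normal -0.1933 0.9811 0.0000
    outer loop
      vertex 16.40 28.25 0.00
      vertex 6.86 26.37 0.00
      vertex 6.86 26.37 8.77
    endloop
  endfacet
  facet normal -0.1933 0.9811 0.0000
    outer loop
      vertex 16.40 28.25 0.00
      vertex 6.86 26.37 8.77
      vertex 16.40 28.25 8.77
    endloop
  endfacet
  facet normal -0.7783 0.6280 0.0000
    outer loop
      vertex 6.86 26.37 0.00
      vertex 0.76 18.81 0.00
      vertex 0.76 18.81 8.77
    endloop
  endfacet
  facet normal -0.7783 0.6280 0.0000
    outer loop
      vertex 6.86 26.37 0.00
      vertex 0.76 18.81 8.77
      vertex 6.86 26.37 8.77
    endloop
  endfacet
  facet normal -0.9998 -0.0206 0.0000
    outer loop
      vertex 0.76 18.81 0.00
      vertex 0.96 9.09 0.00
      vertex 0.96 9.09 8.77
    endloop
  endfacet
  facet normal -0.9998 -0.0206 0.0000
    outer loop
      vertex 0.76 18.81 0.00
      vertex 0.96 9.09 8.77
      vertex 0.76 18.81 8.77
    endloop
  endfacet
  facet normal -0.7533 -0.6576 0.0000
    outer loop
      vertex 0.96 9.09 0.00
      vertex 7.35 1.77 0.00
      vertex 7.35 1.77 8.77
    endloop
  endfacet
  facet normal -0.7533 -0.6576 0.0000
    outer loop
      vertex 0.96 9.09 0.00
      vertex 7.35 1.77 8.77
      vertex 0.96 9.09 8.77
    endloop
  endfacet
  facet normal -0.1544 -0.9880 0.0000
    outer loop
      vertex 7.35 1.77 0.00
      vertex 16.95 0.27 0.00
      vertex 16.95 0.27 8.77
    endloop
  endfacet
  facet normal -0.1544 -0.9880 0.0000
    outer loop
      vertex 7.35 1.77 0.00
      vertex 16.95 0.27 8.77
      vertex 7.35 1.77 8.77
    endloop
  endfacet
  facet normal 0.5166 -0.8562 0.0000
    outer loop
      vertex 16.95 0.27 0.00
      vertex 25.27 5.29 0.00
      vertex 25.27 5.29 8.77
    endloop
  endfacet
  facet normal 0.5166 -0.8562 0.0000
    outer loop
      vertex 16.95 0.27 0.00
      vertex 25.27 5.29 8.77
      vertex 16.95 0.27 8.77
    endloop
  endfacet
  facet normal 0.9461 -0.3239 0.0000
    outer loop
      vertex 25.27 5.29 0.00
      vertex 28.42 14.49 0.00
      vertex 28.42 14.49 8.77
    endloop
  endfacet
  facet normal 0.9461 -0.3239 0.0000
    outer loop
      vertex 25.27 5.29 0.00
      vertex 28.42 14.49 8.77
      vertex 25.27 5.29 8.77
    endloop
  endfacet
endsolid part

The G0 Z moves step by Δz≈1.25 mm. Every layer's G1 loop is the same polygon, so the solid is a straight extrusion of it from z=0 to z≈8.77. Closing with flat bottom and top caps and triangulating gives 32 facets — a regular 9-sided prism (a cylinder approximated with 9 flat sides), circumscribed radius ≈ 14.2 mm, height ≈ 8.77 mm.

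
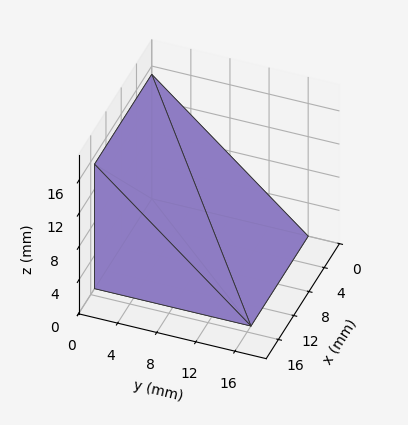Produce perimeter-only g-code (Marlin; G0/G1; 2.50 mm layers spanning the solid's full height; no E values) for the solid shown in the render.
Reading the render: the shape is a wedge (ramp): 15 × 16 mm base, rising to 15 mm along the y=0 edge and sloping linearly to z=0 at y=16 (dimensions read to the nearest mm from the axis ticks). For the g-code, the solid's height is divided into equal slices at the stated Δz and each level perimeter traced with G1 moves after a G0 lift.

; perimeter-only toolpath
G21 ; units = mm
G90 ; absolute positioning
G28 ; home
; layer 1
G0 Z2.50
G0 X0.00 Y0.00
G1 X15.00 Y0.00
G1 X15.00 Y13.33
G1 X0.00 Y13.33
G1 X0.00 Y0.00
; layer 2
G0 Z5.00
G0 X0.00 Y0.00
G1 X15.00 Y0.00
G1 X15.00 Y10.67
G1 X0.00 Y10.67
G1 X0.00 Y0.00
; layer 3
G0 Z7.50
G0 X0.00 Y0.00
G1 X15.00 Y0.00
G1 X15.00 Y8.00
G1 X0.00 Y8.00
G1 X0.00 Y0.00
; layer 4
G0 Z10.00
G0 X0.00 Y0.00
G1 X15.00 Y0.00
G1 X15.00 Y5.33
G1 X0.00 Y5.33
G1 X0.00 Y0.00
; layer 5
G0 Z12.50
G0 X0.00 Y0.00
G1 X15.00 Y0.00
G1 X15.00 Y2.67
G1 X0.00 Y2.67
G1 X0.00 Y0.00
M2 ; end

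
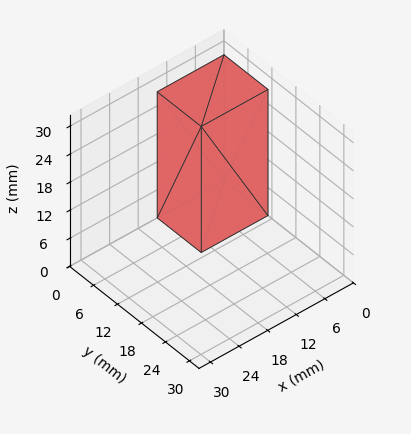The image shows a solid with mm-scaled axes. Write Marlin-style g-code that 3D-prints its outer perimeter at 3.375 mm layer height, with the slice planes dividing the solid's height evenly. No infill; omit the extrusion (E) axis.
Reading the render: the shape is a rectangular box, roughly 14 × 11 mm footprint and 27 mm tall (dimensions read to the nearest mm from the axis ticks). For the g-code, the solid's height is divided into equal slices at the stated Δz and each level perimeter traced with G1 moves after a G0 lift.

; perimeter-only toolpath
G21 ; units = mm
G90 ; absolute positioning
G28 ; home
; layer 1
G0 Z3.375
G0 X0.000 Y0.000
G1 X14.000 Y0.000
G1 X14.000 Y11.000
G1 X0.000 Y11.000
G1 X0.000 Y0.000
; layer 2
G0 Z6.750
G0 X0.000 Y0.000
G1 X14.000 Y0.000
G1 X14.000 Y11.000
G1 X0.000 Y11.000
G1 X0.000 Y0.000
; layer 3
G0 Z10.125
G0 X0.000 Y0.000
G1 X14.000 Y0.000
G1 X14.000 Y11.000
G1 X0.000 Y11.000
G1 X0.000 Y0.000
; layer 4
G0 Z13.500
G0 X0.000 Y0.000
G1 X14.000 Y0.000
G1 X14.000 Y11.000
G1 X0.000 Y11.000
G1 X0.000 Y0.000
; layer 5
G0 Z16.875
G0 X0.000 Y0.000
G1 X14.000 Y0.000
G1 X14.000 Y11.000
G1 X0.000 Y11.000
G1 X0.000 Y0.000
; layer 6
G0 Z20.250
G0 X0.000 Y0.000
G1 X14.000 Y0.000
G1 X14.000 Y11.000
G1 X0.000 Y11.000
G1 X0.000 Y0.000
; layer 7
G0 Z23.625
G0 X0.000 Y0.000
G1 X14.000 Y0.000
G1 X14.000 Y11.000
G1 X0.000 Y11.000
G1 X0.000 Y0.000
; layer 8
G0 Z27.000
G0 X0.000 Y0.000
G1 X14.000 Y0.000
G1 X14.000 Y11.000
G1 X0.000 Y11.000
G1 X0.000 Y0.000
M2 ; end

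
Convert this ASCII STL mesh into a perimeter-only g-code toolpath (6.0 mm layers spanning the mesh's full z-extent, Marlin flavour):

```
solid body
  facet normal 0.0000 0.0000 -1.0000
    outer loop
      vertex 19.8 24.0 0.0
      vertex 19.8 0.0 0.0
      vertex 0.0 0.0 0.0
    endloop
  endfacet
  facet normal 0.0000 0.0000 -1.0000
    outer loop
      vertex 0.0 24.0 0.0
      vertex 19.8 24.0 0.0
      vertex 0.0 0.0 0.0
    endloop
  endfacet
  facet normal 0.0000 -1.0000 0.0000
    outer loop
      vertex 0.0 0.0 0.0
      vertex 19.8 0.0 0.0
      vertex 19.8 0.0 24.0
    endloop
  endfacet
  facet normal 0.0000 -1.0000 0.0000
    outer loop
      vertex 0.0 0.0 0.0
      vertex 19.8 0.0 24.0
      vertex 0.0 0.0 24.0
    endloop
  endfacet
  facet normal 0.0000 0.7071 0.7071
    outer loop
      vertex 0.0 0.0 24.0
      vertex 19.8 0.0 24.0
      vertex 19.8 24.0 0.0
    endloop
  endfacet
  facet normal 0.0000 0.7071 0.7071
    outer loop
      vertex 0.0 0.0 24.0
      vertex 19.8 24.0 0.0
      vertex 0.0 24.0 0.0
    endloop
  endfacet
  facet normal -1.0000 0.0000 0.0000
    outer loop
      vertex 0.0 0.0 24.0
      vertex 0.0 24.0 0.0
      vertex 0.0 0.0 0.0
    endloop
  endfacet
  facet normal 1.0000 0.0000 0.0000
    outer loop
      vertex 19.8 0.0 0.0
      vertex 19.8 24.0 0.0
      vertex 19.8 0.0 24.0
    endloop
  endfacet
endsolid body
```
; perimeter-only toolpath
G21 ; units = mm
G90 ; absolute positioning
G28 ; home
; layer 1
G0 Z6.0
G0 X0.0 Y0.0
G1 X19.8 Y0.0
G1 X19.8 Y18.0
G1 X0.0 Y18.0
G1 X0.0 Y0.0
; layer 2
G0 Z12.0
G0 X0.0 Y0.0
G1 X19.8 Y0.0
G1 X19.8 Y12.0
G1 X0.0 Y12.0
G1 X0.0 Y0.0
; layer 3
G0 Z18.0
G0 X0.0 Y0.0
G1 X19.8 Y0.0
G1 X19.8 Y6.0
G1 X0.0 Y6.0
G1 X0.0 Y0.0
M2 ; end

The solid is a wedge (ramp): 19.8 × 24 mm base, rising to 24 mm along the y=0 edge and sloping linearly to z=0 at y=24. Slicing at Δz = 6.0 mm — 4 equal slices spanning the solid's height, so layer i sits at z = i·h/4 — gives 3 non-empty perimeters. Each is a 4-segment closed polygon; G0 lifts to the layer z and rapids to the start vertex, then G1 traces the edges. The cross-section shrinks linearly with z (the slice at the apex is degenerate and omitted).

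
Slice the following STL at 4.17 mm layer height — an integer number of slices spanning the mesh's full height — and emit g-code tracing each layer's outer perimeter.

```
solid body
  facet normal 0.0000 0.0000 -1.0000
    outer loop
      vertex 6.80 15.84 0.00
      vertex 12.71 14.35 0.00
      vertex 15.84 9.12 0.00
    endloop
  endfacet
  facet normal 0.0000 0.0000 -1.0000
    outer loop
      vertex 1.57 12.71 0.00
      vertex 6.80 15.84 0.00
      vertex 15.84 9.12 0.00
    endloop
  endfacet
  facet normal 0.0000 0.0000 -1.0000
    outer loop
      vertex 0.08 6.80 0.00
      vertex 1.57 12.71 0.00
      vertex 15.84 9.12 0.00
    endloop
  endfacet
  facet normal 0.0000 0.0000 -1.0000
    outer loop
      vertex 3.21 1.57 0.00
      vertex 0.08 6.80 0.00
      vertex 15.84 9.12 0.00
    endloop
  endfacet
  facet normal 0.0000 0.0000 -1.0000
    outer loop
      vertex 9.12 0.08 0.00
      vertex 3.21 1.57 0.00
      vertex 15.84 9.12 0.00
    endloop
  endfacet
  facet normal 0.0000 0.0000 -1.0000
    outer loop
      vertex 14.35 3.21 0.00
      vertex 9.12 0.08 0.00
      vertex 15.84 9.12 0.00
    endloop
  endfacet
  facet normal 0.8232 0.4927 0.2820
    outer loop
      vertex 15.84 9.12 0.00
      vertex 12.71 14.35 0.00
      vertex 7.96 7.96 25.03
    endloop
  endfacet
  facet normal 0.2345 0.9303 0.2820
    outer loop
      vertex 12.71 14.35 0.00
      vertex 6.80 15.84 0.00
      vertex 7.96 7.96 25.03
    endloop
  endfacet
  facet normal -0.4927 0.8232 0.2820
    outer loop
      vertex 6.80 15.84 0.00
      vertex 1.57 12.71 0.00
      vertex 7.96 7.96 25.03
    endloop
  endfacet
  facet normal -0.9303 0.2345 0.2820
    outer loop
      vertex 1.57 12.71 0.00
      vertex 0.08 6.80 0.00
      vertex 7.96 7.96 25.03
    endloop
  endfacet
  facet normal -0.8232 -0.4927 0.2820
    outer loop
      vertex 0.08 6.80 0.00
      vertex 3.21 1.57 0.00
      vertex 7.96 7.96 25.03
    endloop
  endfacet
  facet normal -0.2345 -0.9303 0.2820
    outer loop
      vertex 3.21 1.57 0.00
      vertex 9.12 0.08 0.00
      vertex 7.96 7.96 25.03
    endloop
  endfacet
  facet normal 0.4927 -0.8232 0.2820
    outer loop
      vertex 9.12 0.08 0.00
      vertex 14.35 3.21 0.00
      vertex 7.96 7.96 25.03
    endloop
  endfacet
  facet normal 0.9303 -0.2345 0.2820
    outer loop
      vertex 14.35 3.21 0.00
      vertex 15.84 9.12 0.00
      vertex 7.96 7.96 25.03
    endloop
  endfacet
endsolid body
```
; perimeter-only toolpath
G21 ; units = mm
G90 ; absolute positioning
G28 ; home
; layer 1
G0 Z4.17
G0 X14.53 Y8.93
G1 X11.92 Y13.29
G1 X6.99 Y14.53
G1 X2.63 Y11.92
G1 X1.39 Y6.99
G1 X4.00 Y2.63
G1 X8.93 Y1.39
G1 X13.29 Y4.00
G1 X14.53 Y8.93
; layer 2
G0 Z8.34
G0 X13.21 Y8.73
G1 X11.13 Y12.22
G1 X7.19 Y13.21
G1 X3.70 Y11.13
G1 X2.71 Y7.19
G1 X4.79 Y3.70
G1 X8.73 Y2.71
G1 X12.22 Y4.79
G1 X13.21 Y8.73
; layer 3
G0 Z12.52
G0 X11.90 Y8.54
G1 X10.34 Y11.15
G1 X7.38 Y11.90
G1 X4.76 Y10.34
G1 X4.02 Y7.38
G1 X5.58 Y4.76
G1 X8.54 Y4.02
G1 X11.15 Y5.58
G1 X11.90 Y8.54
; layer 4
G0 Z16.69
G0 X10.59 Y8.35
G1 X9.54 Y10.09
G1 X7.57 Y10.59
G1 X5.83 Y9.54
G1 X5.33 Y7.57
G1 X6.38 Y5.83
G1 X8.35 Y5.33
G1 X10.09 Y6.38
G1 X10.59 Y8.35
; layer 5
G0 Z20.86
G0 X9.27 Y8.15
G1 X8.75 Y9.03
G1 X7.77 Y9.27
G1 X6.90 Y8.75
G1 X6.65 Y7.77
G1 X7.17 Y6.90
G1 X8.15 Y6.65
G1 X9.03 Y7.17
G1 X9.27 Y8.15
M2 ; end

The solid is a regular 8-sided pyramid, base circumscribed radius ≈ 7.96 mm, apex at z ≈ 25 mm. Slicing at Δz = 4.17 mm — 6 equal slices spanning the solid's height, so layer i sits at z = i·h/6 — gives 5 non-empty perimeters. Each is a 8-segment closed polygon; G0 lifts to the layer z and rapids to the start vertex, then G1 traces the edges. The cross-section shrinks linearly with z (the slice at the apex is degenerate and omitted).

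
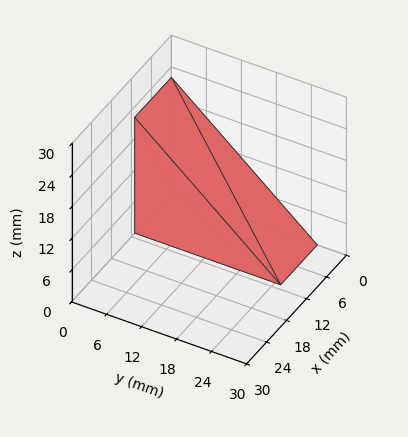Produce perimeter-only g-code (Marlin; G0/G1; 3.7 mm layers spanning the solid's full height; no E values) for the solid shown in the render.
Reading the render: the shape is a wedge (ramp): 11 × 25 mm base, rising to 22 mm along the y=0 edge and sloping linearly to z=0 at y=25 (dimensions read to the nearest mm from the axis ticks). For the g-code, the solid's height is divided into equal slices at the stated Δz and each level perimeter traced with G1 moves after a G0 lift.

; perimeter-only toolpath
G21 ; units = mm
G90 ; absolute positioning
G28 ; home
; layer 1
G0 Z3.7
G0 X0.0 Y0.0
G1 X11.0 Y0.0
G1 X11.0 Y20.8
G1 X0.0 Y20.8
G1 X0.0 Y0.0
; layer 2
G0 Z7.3
G0 X0.0 Y0.0
G1 X11.0 Y0.0
G1 X11.0 Y16.7
G1 X0.0 Y16.7
G1 X0.0 Y0.0
; layer 3
G0 Z11.0
G0 X0.0 Y0.0
G1 X11.0 Y0.0
G1 X11.0 Y12.5
G1 X0.0 Y12.5
G1 X0.0 Y0.0
; layer 4
G0 Z14.7
G0 X0.0 Y0.0
G1 X11.0 Y0.0
G1 X11.0 Y8.3
G1 X0.0 Y8.3
G1 X0.0 Y0.0
; layer 5
G0 Z18.3
G0 X0.0 Y0.0
G1 X11.0 Y0.0
G1 X11.0 Y4.2
G1 X0.0 Y4.2
G1 X0.0 Y0.0
M2 ; end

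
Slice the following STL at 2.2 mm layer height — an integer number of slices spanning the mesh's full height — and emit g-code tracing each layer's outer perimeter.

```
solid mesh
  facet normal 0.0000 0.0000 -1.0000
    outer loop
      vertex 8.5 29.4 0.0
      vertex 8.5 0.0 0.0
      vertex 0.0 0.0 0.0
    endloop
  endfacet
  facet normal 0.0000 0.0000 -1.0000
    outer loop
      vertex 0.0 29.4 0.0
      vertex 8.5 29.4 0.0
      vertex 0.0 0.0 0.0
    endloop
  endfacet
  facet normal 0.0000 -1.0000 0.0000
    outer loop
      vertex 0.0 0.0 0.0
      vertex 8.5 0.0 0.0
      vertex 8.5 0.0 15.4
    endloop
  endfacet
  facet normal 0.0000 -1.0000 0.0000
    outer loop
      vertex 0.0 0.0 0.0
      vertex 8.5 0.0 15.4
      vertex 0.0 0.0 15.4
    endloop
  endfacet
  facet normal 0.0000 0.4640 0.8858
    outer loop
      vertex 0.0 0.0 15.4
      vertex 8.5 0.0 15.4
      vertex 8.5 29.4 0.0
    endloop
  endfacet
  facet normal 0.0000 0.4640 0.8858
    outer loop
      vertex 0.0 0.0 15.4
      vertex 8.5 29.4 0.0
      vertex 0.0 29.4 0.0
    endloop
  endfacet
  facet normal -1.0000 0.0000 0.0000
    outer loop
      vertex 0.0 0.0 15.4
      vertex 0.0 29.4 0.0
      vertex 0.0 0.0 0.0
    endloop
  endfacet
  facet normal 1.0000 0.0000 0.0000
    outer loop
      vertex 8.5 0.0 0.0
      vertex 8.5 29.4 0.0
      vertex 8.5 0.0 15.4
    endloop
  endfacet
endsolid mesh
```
; perimeter-only toolpath
G21 ; units = mm
G90 ; absolute positioning
G28 ; home
; layer 1
G0 Z2.2
G0 X0.0 Y0.0
G1 X8.5 Y0.0
G1 X8.5 Y25.2
G1 X0.0 Y25.2
G1 X0.0 Y0.0
; layer 2
G0 Z4.4
G0 X0.0 Y0.0
G1 X8.5 Y0.0
G1 X8.5 Y21.0
G1 X0.0 Y21.0
G1 X0.0 Y0.0
; layer 3
G0 Z6.6
G0 X0.0 Y0.0
G1 X8.5 Y0.0
G1 X8.5 Y16.8
G1 X0.0 Y16.8
G1 X0.0 Y0.0
; layer 4
G0 Z8.8
G0 X0.0 Y0.0
G1 X8.5 Y0.0
G1 X8.5 Y12.6
G1 X0.0 Y12.6
G1 X0.0 Y0.0
; layer 5
G0 Z11.0
G0 X0.0 Y0.0
G1 X8.5 Y0.0
G1 X8.5 Y8.4
G1 X0.0 Y8.4
G1 X0.0 Y0.0
; layer 6
G0 Z13.2
G0 X0.0 Y0.0
G1 X8.5 Y0.0
G1 X8.5 Y4.2
G1 X0.0 Y4.2
G1 X0.0 Y0.0
M2 ; end

The solid is a wedge (ramp): 8.5 × 29.4 mm base, rising to 15.4 mm along the y=0 edge and sloping linearly to z=0 at y=29.4. Slicing at Δz = 2.2 mm — 7 equal slices spanning the solid's height, so layer i sits at z = i·h/7 — gives 6 non-empty perimeters. Each is a 4-segment closed polygon; G0 lifts to the layer z and rapids to the start vertex, then G1 traces the edges. The cross-section shrinks linearly with z (the slice at the apex is degenerate and omitted).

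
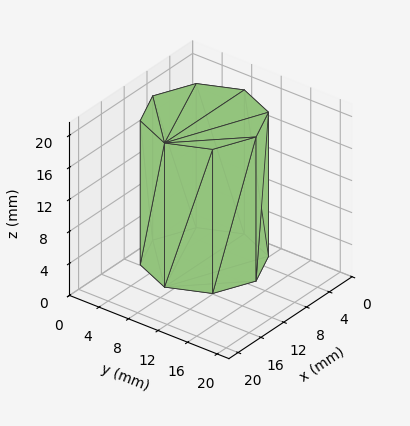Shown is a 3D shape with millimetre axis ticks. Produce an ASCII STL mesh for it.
Reading the render: the shape is a regular 8-sided prism (a cylinder approximated with 8 flat sides), circumscribed radius ≈ 7 mm, height ≈ 18 mm (dimensions read to the nearest mm from the axis ticks). For the STL, each face is triangulated and given an outward normal.

solid part
  facet normal 0.0000 0.0000 -1.0000
    outer loop
      vertex 7.0 14.0 0.0
      vertex 11.9 11.9 0.0
      vertex 14.0 7.0 0.0
    endloop
  endfacet
  facet normal 0.0000 0.0000 -1.0000
    outer loop
      vertex 2.1 11.9 0.0
      vertex 7.0 14.0 0.0
      vertex 14.0 7.0 0.0
    endloop
  endfacet
  facet normal 0.0000 0.0000 -1.0000
    outer loop
      vertex 0.0 7.0 0.0
      vertex 2.1 11.9 0.0
      vertex 14.0 7.0 0.0
    endloop
  endfacet
  facet normal 0.0000 0.0000 -1.0000
    outer loop
      vertex 2.1 2.1 0.0
      vertex 0.0 7.0 0.0
      vertex 14.0 7.0 0.0
    endloop
  endfacet
  facet normal 0.0000 0.0000 -1.0000
    outer loop
      vertex 7.0 0.0 0.0
      vertex 2.1 2.1 0.0
      vertex 14.0 7.0 0.0
    endloop
  endfacet
  facet normal 0.0000 0.0000 -1.0000
    outer loop
      vertex 11.9 2.1 0.0
      vertex 7.0 0.0 0.0
      vertex 14.0 7.0 0.0
    endloop
  endfacet
  facet normal 0.0000 0.0000 1.0000
    outer loop
      vertex 14.0 7.0 18.0
      vertex 11.9 11.9 18.0
      vertex 7.0 14.0 18.0
    endloop
  endfacet
  facet normal 0.0000 0.0000 1.0000
    outer loop
      vertex 14.0 7.0 18.0
      vertex 7.0 14.0 18.0
      vertex 2.1 11.9 18.0
    endloop
  endfacet
  facet normal 0.0000 0.0000 1.0000
    outer loop
      vertex 14.0 7.0 18.0
      vertex 2.1 11.9 18.0
      vertex 0.0 7.0 18.0
    endloop
  endfacet
  facet normal 0.0000 0.0000 1.0000
    outer loop
      vertex 14.0 7.0 18.0
      vertex 0.0 7.0 18.0
      vertex 2.1 2.1 18.0
    endloop
  endfacet
  facet normal 0.0000 0.0000 1.0000
    outer loop
      vertex 14.0 7.0 18.0
      vertex 2.1 2.1 18.0
      vertex 7.0 0.0 18.0
    endloop
  endfacet
  facet normal 0.0000 0.0000 1.0000
    outer loop
      vertex 14.0 7.0 18.0
      vertex 7.0 0.0 18.0
      vertex 11.9 2.1 18.0
    endloop
  endfacet
  facet normal 0.9191 0.3939 0.0000
    outer loop
      vertex 14.0 7.0 0.0
      vertex 11.9 11.9 0.0
      vertex 11.9 11.9 18.0
    endloop
  endfacet
  facet normal 0.9191 0.3939 0.0000
    outer loop
      vertex 14.0 7.0 0.0
      vertex 11.9 11.9 18.0
      vertex 14.0 7.0 18.0
    endloop
  endfacet
  facet normal 0.3939 0.9191 0.0000
    outer loop
      vertex 11.9 11.9 0.0
      vertex 7.0 14.0 0.0
      vertex 7.0 14.0 18.0
    endloop
  endfacet
  facet normal 0.3939 0.9191 0.0000
    outer loop
      vertex 11.9 11.9 0.0
      vertex 7.0 14.0 18.0
      vertex 11.9 11.9 18.0
    endloop
  endfacet
  facet normal -0.3939 0.9191 0.0000
    outer loop
      vertex 7.0 14.0 0.0
      vertex 2.1 11.9 0.0
      vertex 2.1 11.9 18.0
    endloop
  endfacet
  facet normal -0.3939 0.9191 0.0000
    outer loop
      vertex 7.0 14.0 0.0
      vertex 2.1 11.9 18.0
      vertex 7.0 14.0 18.0
    endloop
  endfacet
  facet normal -0.9191 0.3939 0.0000
    outer loop
      vertex 2.1 11.9 0.0
      vertex 0.0 7.0 0.0
      vertex 0.0 7.0 18.0
    endloop
  endfacet
  facet normal -0.9191 0.3939 0.0000
    outer loop
      vertex 2.1 11.9 0.0
      vertex 0.0 7.0 18.0
      vertex 2.1 11.9 18.0
    endloop
  endfacet
  facet normal -0.9191 -0.3939 0.0000
    outer loop
      vertex 0.0 7.0 0.0
      vertex 2.1 2.1 0.0
      vertex 2.1 2.1 18.0
    endloop
  endfacet
  facet normal -0.9191 -0.3939 0.0000
    outer loop
      vertex 0.0 7.0 0.0
      vertex 2.1 2.1 18.0
      vertex 0.0 7.0 18.0
    endloop
  endfacet
  facet normal -0.3939 -0.9191 0.0000
    outer loop
      vertex 2.1 2.1 0.0
      vertex 7.0 0.0 0.0
      vertex 7.0 0.0 18.0
    endloop
  endfacet
  facet normal -0.3939 -0.9191 0.0000
    outer loop
      vertex 2.1 2.1 0.0
      vertex 7.0 0.0 18.0
      vertex 2.1 2.1 18.0
    endloop
  endfacet
  facet normal 0.3939 -0.9191 0.0000
    outer loop
      vertex 7.0 0.0 0.0
      vertex 11.9 2.1 0.0
      vertex 11.9 2.1 18.0
    endloop
  endfacet
  facet normal 0.3939 -0.9191 0.0000
    outer loop
      vertex 7.0 0.0 0.0
      vertex 11.9 2.1 18.0
      vertex 7.0 0.0 18.0
    endloop
  endfacet
  facet normal 0.9191 -0.3939 0.0000
    outer loop
      vertex 11.9 2.1 0.0
      vertex 14.0 7.0 0.0
      vertex 14.0 7.0 18.0
    endloop
  endfacet
  facet normal 0.9191 -0.3939 0.0000
    outer loop
      vertex 11.9 2.1 0.0
      vertex 14.0 7.0 18.0
      vertex 11.9 2.1 18.0
    endloop
  endfacet
endsolid part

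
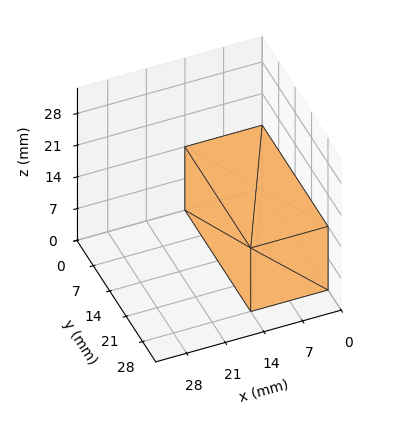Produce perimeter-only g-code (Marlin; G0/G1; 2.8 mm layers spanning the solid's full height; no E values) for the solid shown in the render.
Reading the render: the shape is a rectangular box, roughly 14 × 28 mm footprint and 14 mm tall (dimensions read to the nearest mm from the axis ticks). For the g-code, the solid's height is divided into equal slices at the stated Δz and each level perimeter traced with G1 moves after a G0 lift.

; perimeter-only toolpath
G21 ; units = mm
G90 ; absolute positioning
G28 ; home
; layer 1
G0 Z2.8
G0 X0.0 Y0.0
G1 X14.0 Y0.0
G1 X14.0 Y28.0
G1 X0.0 Y28.0
G1 X0.0 Y0.0
; layer 2
G0 Z5.6
G0 X0.0 Y0.0
G1 X14.0 Y0.0
G1 X14.0 Y28.0
G1 X0.0 Y28.0
G1 X0.0 Y0.0
; layer 3
G0 Z8.4
G0 X0.0 Y0.0
G1 X14.0 Y0.0
G1 X14.0 Y28.0
G1 X0.0 Y28.0
G1 X0.0 Y0.0
; layer 4
G0 Z11.2
G0 X0.0 Y0.0
G1 X14.0 Y0.0
G1 X14.0 Y28.0
G1 X0.0 Y28.0
G1 X0.0 Y0.0
; layer 5
G0 Z14.0
G0 X0.0 Y0.0
G1 X14.0 Y0.0
G1 X14.0 Y28.0
G1 X0.0 Y28.0
G1 X0.0 Y0.0
M2 ; end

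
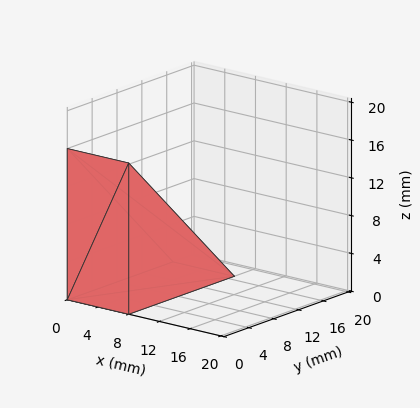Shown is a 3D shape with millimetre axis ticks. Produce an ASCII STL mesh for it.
Reading the render: the shape is a wedge (ramp): 8 × 17 mm base, rising to 16 mm along the y=0 edge and sloping linearly to z=0 at y=17 (dimensions read to the nearest mm from the axis ticks). For the STL, each face is triangulated and given an outward normal.

solid part
  facet normal 0.0000 0.0000 -1.0000
    outer loop
      vertex 8.000 17.000 0.000
      vertex 8.000 0.000 0.000
      vertex 0.000 0.000 0.000
    endloop
  endfacet
  facet normal 0.0000 0.0000 -1.0000
    outer loop
      vertex 0.000 17.000 0.000
      vertex 8.000 17.000 0.000
      vertex 0.000 0.000 0.000
    endloop
  endfacet
  facet normal 0.0000 -1.0000 0.0000
    outer loop
      vertex 0.000 0.000 0.000
      vertex 8.000 0.000 0.000
      vertex 8.000 0.000 16.000
    endloop
  endfacet
  facet normal 0.0000 -1.0000 0.0000
    outer loop
      vertex 0.000 0.000 0.000
      vertex 8.000 0.000 16.000
      vertex 0.000 0.000 16.000
    endloop
  endfacet
  facet normal 0.0000 0.6854 0.7282
    outer loop
      vertex 0.000 0.000 16.000
      vertex 8.000 0.000 16.000
      vertex 8.000 17.000 0.000
    endloop
  endfacet
  facet normal 0.0000 0.6854 0.7282
    outer loop
      vertex 0.000 0.000 16.000
      vertex 8.000 17.000 0.000
      vertex 0.000 17.000 0.000
    endloop
  endfacet
  facet normal -1.0000 0.0000 0.0000
    outer loop
      vertex 0.000 0.000 16.000
      vertex 0.000 17.000 0.000
      vertex 0.000 0.000 0.000
    endloop
  endfacet
  facet normal 1.0000 0.0000 0.0000
    outer loop
      vertex 8.000 0.000 0.000
      vertex 8.000 17.000 0.000
      vertex 8.000 0.000 16.000
    endloop
  endfacet
endsolid part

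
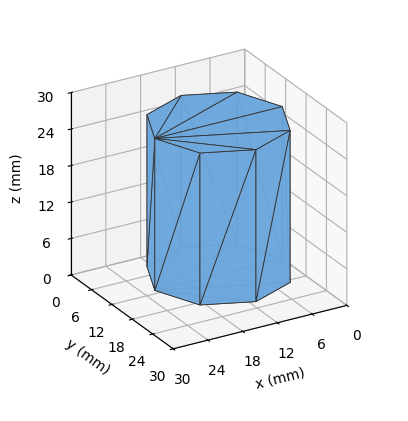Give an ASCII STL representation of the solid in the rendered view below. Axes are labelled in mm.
Reading the render: the shape is a regular 8-sided prism (a cylinder approximated with 8 flat sides), circumscribed radius ≈ 11 mm, height ≈ 25 mm (dimensions read to the nearest mm from the axis ticks). For the STL, each face is triangulated and given an outward normal.

solid part
  facet normal 0.0000 0.0000 -1.0000
    outer loop
      vertex 11.00 22.00 0.00
      vertex 18.78 18.78 0.00
      vertex 22.00 11.00 0.00
    endloop
  endfacet
  facet normal 0.0000 0.0000 -1.0000
    outer loop
      vertex 3.22 18.78 0.00
      vertex 11.00 22.00 0.00
      vertex 22.00 11.00 0.00
    endloop
  endfacet
  facet normal 0.0000 0.0000 -1.0000
    outer loop
      vertex 0.00 11.00 0.00
      vertex 3.22 18.78 0.00
      vertex 22.00 11.00 0.00
    endloop
  endfacet
  facet normal 0.0000 0.0000 -1.0000
    outer loop
      vertex 3.22 3.22 0.00
      vertex 0.00 11.00 0.00
      vertex 22.00 11.00 0.00
    endloop
  endfacet
  facet normal 0.0000 0.0000 -1.0000
    outer loop
      vertex 11.00 0.00 0.00
      vertex 3.22 3.22 0.00
      vertex 22.00 11.00 0.00
    endloop
  endfacet
  facet normal 0.0000 0.0000 -1.0000
    outer loop
      vertex 18.78 3.22 0.00
      vertex 11.00 0.00 0.00
      vertex 22.00 11.00 0.00
    endloop
  endfacet
  facet normal 0.0000 0.0000 1.0000
    outer loop
      vertex 22.00 11.00 25.00
      vertex 18.78 18.78 25.00
      vertex 11.00 22.00 25.00
    endloop
  endfacet
  facet normal 0.0000 0.0000 1.0000
    outer loop
      vertex 22.00 11.00 25.00
      vertex 11.00 22.00 25.00
      vertex 3.22 18.78 25.00
    endloop
  endfacet
  facet normal 0.0000 0.0000 1.0000
    outer loop
      vertex 22.00 11.00 25.00
      vertex 3.22 18.78 25.00
      vertex 0.00 11.00 25.00
    endloop
  endfacet
  facet normal 0.0000 0.0000 1.0000
    outer loop
      vertex 22.00 11.00 25.00
      vertex 0.00 11.00 25.00
      vertex 3.22 3.22 25.00
    endloop
  endfacet
  facet normal 0.0000 0.0000 1.0000
    outer loop
      vertex 22.00 11.00 25.00
      vertex 3.22 3.22 25.00
      vertex 11.00 0.00 25.00
    endloop
  endfacet
  facet normal 0.0000 0.0000 1.0000
    outer loop
      vertex 22.00 11.00 25.00
      vertex 11.00 0.00 25.00
      vertex 18.78 3.22 25.00
    endloop
  endfacet
  facet normal 0.9240 0.3824 0.0000
    outer loop
      vertex 22.00 11.00 0.00
      vertex 18.78 18.78 0.00
      vertex 18.78 18.78 25.00
    endloop
  endfacet
  facet normal 0.9240 0.3824 0.0000
    outer loop
      vertex 22.00 11.00 0.00
      vertex 18.78 18.78 25.00
      vertex 22.00 11.00 25.00
    endloop
  endfacet
  facet normal 0.3824 0.9240 0.0000
    outer loop
      vertex 18.78 18.78 0.00
      vertex 11.00 22.00 0.00
      vertex 11.00 22.00 25.00
    endloop
  endfacet
  facet normal 0.3824 0.9240 0.0000
    outer loop
      vertex 18.78 18.78 0.00
      vertex 11.00 22.00 25.00
      vertex 18.78 18.78 25.00
    endloop
  endfacet
  facet normal -0.3824 0.9240 0.0000
    outer loop
      vertex 11.00 22.00 0.00
      vertex 3.22 18.78 0.00
      vertex 3.22 18.78 25.00
    endloop
  endfacet
  facet normal -0.3824 0.9240 0.0000
    outer loop
      vertex 11.00 22.00 0.00
      vertex 3.22 18.78 25.00
      vertex 11.00 22.00 25.00
    endloop
  endfacet
  facet normal -0.9240 0.3824 0.0000
    outer loop
      vertex 3.22 18.78 0.00
      vertex 0.00 11.00 0.00
      vertex 0.00 11.00 25.00
    endloop
  endfacet
  facet normal -0.9240 0.3824 0.0000
    outer loop
      vertex 3.22 18.78 0.00
      vertex 0.00 11.00 25.00
      vertex 3.22 18.78 25.00
    endloop
  endfacet
  facet normal -0.9240 -0.3824 0.0000
    outer loop
      vertex 0.00 11.00 0.00
      vertex 3.22 3.22 0.00
      vertex 3.22 3.22 25.00
    endloop
  endfacet
  facet normal -0.9240 -0.3824 0.0000
    outer loop
      vertex 0.00 11.00 0.00
      vertex 3.22 3.22 25.00
      vertex 0.00 11.00 25.00
    endloop
  endfacet
  facet normal -0.3824 -0.9240 0.0000
    outer loop
      vertex 3.22 3.22 0.00
      vertex 11.00 0.00 0.00
      vertex 11.00 0.00 25.00
    endloop
  endfacet
  facet normal -0.3824 -0.9240 0.0000
    outer loop
      vertex 3.22 3.22 0.00
      vertex 11.00 0.00 25.00
      vertex 3.22 3.22 25.00
    endloop
  endfacet
  facet normal 0.3824 -0.9240 0.0000
    outer loop
      vertex 11.00 0.00 0.00
      vertex 18.78 3.22 0.00
      vertex 18.78 3.22 25.00
    endloop
  endfacet
  facet normal 0.3824 -0.9240 0.0000
    outer loop
      vertex 11.00 0.00 0.00
      vertex 18.78 3.22 25.00
      vertex 11.00 0.00 25.00
    endloop
  endfacet
  facet normal 0.9240 -0.3824 0.0000
    outer loop
      vertex 18.78 3.22 0.00
      vertex 22.00 11.00 0.00
      vertex 22.00 11.00 25.00
    endloop
  endfacet
  facet normal 0.9240 -0.3824 0.0000
    outer loop
      vertex 18.78 3.22 0.00
      vertex 22.00 11.00 25.00
      vertex 18.78 3.22 25.00
    endloop
  endfacet
endsolid part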